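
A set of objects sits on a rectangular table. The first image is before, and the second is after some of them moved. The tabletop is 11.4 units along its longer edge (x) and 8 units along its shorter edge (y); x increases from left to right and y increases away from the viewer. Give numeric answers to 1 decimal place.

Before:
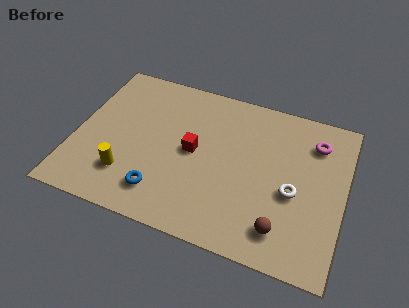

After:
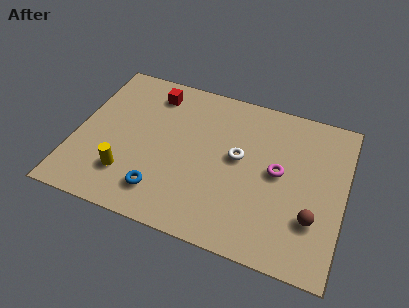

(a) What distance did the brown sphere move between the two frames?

1.5

The brown sphere was near (9.0, 1.5) before and (10.2, 2.4) after, so it travelled √(1.2² + 0.9²) ≈ 1.5 units.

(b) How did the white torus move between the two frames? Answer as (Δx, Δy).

(-2.4, 1.0)

From the two frames, the white torus sits at roughly (9.3, 3.4) before and (6.9, 4.4) after.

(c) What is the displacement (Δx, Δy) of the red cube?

(-2.0, 2.5)

The red cube was at about (5.0, 4.1) and moved to about (3.0, 6.6).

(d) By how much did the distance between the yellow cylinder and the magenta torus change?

-2.1

They were about 8.7 units apart before and 6.6 after — 2.1 units closer together.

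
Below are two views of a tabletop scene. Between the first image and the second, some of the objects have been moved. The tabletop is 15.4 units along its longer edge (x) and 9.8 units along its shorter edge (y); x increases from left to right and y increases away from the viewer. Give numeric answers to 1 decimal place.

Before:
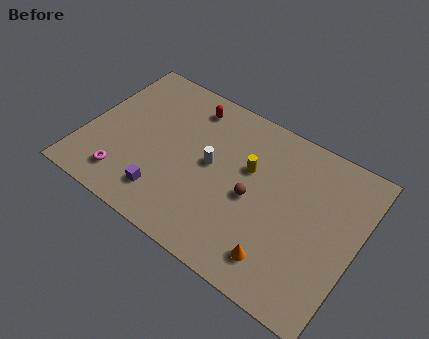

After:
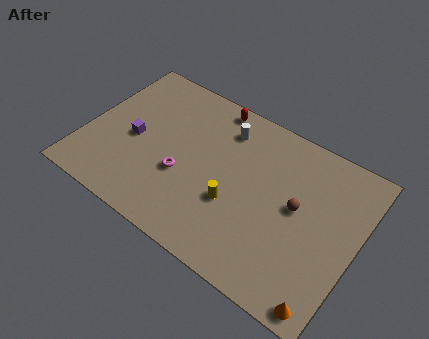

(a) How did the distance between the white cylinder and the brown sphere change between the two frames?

+2.6

The distance was about 2.6 in the first image and 5.2 in the second, so they moved 2.6 units further apart.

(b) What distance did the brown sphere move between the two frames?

2.5

From (9.6, 4.5) to (12.0, 5.3), the brown sphere covered √(2.4² + 0.8²) ≈ 2.5 units.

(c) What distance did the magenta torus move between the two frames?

3.6

The magenta torus moved from about (2.7, 1.8) to (5.7, 3.7), a distance of √(3.0² + 1.9²) ≈ 3.6.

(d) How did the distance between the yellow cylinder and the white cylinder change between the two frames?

+2.2

The distance was about 2.2 in the first image and 4.4 in the second, so they moved 2.2 units further apart.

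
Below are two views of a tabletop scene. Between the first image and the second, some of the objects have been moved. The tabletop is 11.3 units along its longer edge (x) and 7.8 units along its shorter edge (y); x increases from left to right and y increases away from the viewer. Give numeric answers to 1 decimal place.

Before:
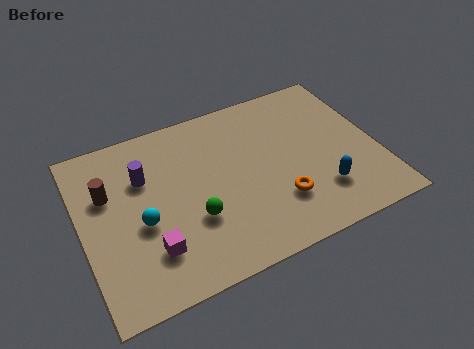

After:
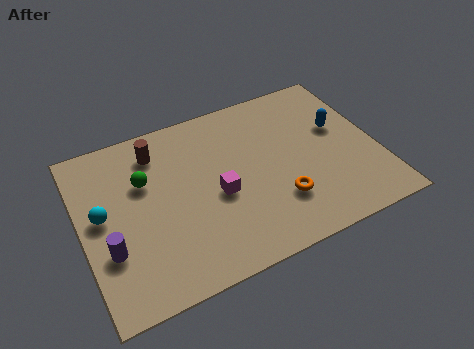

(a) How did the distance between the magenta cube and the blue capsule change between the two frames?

-1.4

The distance was about 6.5 in the first image and 5.1 in the second, so they moved 1.4 units closer together.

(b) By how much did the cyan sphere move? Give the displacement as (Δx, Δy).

(-1.4, 0.9)

From the two frames, the cyan sphere sits at roughly (2.2, 3.3) before and (0.8, 4.2) after.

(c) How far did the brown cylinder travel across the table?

2.3

From (1.1, 5.1) to (3.1, 6.3), the brown cylinder covered √(2.0² + 1.2²) ≈ 2.3 units.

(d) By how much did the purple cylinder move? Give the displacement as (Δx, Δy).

(-1.6, -2.7)

From the two frames, the purple cylinder sits at roughly (2.5, 5.3) before and (0.9, 2.6) after.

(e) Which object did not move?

the orange torus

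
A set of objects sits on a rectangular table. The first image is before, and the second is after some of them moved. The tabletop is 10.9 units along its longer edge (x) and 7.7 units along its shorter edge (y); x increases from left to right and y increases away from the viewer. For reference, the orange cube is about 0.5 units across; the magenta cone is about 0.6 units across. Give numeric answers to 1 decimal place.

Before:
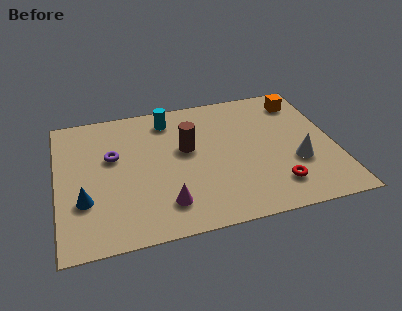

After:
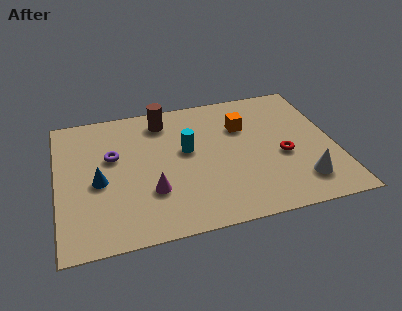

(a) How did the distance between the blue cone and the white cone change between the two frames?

-0.3

The distance was about 8.3 in the first image and 8.0 in the second, so they moved 0.3 units closer together.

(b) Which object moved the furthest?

the orange cube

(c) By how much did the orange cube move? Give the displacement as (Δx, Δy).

(-2.4, -1.0)

The orange cube was at about (9.8, 6.3) and moved to about (7.4, 5.3).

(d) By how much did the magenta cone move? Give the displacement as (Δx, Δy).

(-0.5, 0.8)

The magenta cone was at about (4.1, 1.6) and moved to about (3.6, 2.4).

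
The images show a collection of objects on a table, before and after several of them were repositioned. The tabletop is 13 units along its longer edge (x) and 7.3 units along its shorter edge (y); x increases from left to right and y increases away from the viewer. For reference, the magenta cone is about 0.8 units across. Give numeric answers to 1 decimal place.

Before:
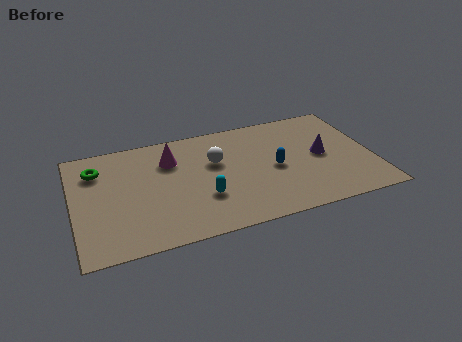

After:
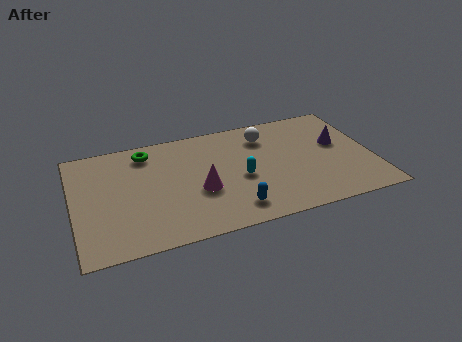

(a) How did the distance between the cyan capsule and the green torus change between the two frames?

-0.5

Before: roughly 5.4 units apart; after: 4.9. That's 0.5 units closer together.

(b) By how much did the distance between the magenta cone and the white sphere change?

+2.2

They were about 2.0 units apart before and 4.2 after — 2.2 units further apart.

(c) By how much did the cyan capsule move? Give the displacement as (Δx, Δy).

(1.7, 0.8)

The cyan capsule was at about (5.5, 2.4) and moved to about (7.2, 3.2).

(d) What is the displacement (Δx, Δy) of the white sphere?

(2.3, 1.1)

From the two frames, the white sphere sits at roughly (6.2, 4.6) before and (8.5, 5.7) after.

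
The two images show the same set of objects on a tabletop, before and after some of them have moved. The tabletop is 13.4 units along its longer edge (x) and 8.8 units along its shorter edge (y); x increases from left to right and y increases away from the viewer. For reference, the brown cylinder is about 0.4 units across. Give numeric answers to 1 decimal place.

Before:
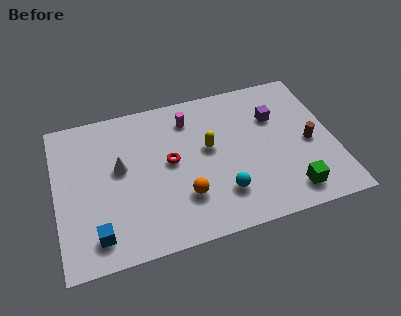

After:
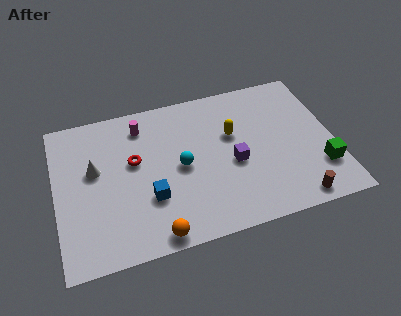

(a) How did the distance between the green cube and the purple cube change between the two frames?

-0.3

The distance was about 4.6 in the first image and 4.3 in the second, so they moved 0.3 units closer together.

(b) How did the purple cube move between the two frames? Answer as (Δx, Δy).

(-2.2, -2.2)

From the two frames, the purple cube sits at roughly (10.7, 6.0) before and (8.5, 3.8) after.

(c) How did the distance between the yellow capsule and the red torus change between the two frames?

+2.9

Before: roughly 1.9 units apart; after: 4.8. That's 2.9 units further apart.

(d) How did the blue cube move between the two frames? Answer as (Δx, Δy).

(2.6, 1.4)

The blue cube was at about (1.8, 1.5) and moved to about (4.4, 2.9).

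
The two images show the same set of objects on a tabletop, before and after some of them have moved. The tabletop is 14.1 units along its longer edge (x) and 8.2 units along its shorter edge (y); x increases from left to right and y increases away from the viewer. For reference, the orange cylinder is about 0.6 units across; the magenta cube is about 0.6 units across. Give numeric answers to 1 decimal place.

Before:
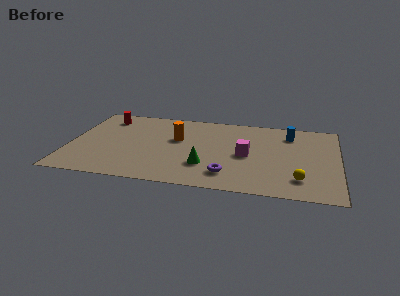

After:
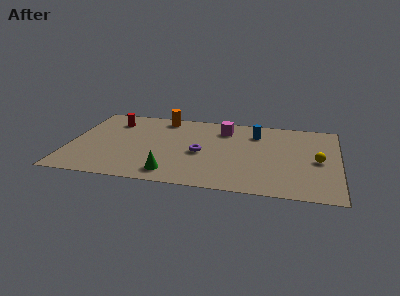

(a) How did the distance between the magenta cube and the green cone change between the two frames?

+3.2

Before: roughly 2.6 units apart; after: 5.8. That's 3.2 units further apart.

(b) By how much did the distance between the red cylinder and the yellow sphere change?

-0.3

Before: roughly 11.5 units apart; after: 11.2. That's 0.3 units closer together.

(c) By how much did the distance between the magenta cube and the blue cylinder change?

-1.7

Before: roughly 3.4 units apart; after: 1.7. That's 1.7 units closer together.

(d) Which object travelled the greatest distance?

the magenta cube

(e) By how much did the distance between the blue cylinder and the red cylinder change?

-2.2

Before: roughly 9.8 units apart; after: 7.6. That's 2.2 units closer together.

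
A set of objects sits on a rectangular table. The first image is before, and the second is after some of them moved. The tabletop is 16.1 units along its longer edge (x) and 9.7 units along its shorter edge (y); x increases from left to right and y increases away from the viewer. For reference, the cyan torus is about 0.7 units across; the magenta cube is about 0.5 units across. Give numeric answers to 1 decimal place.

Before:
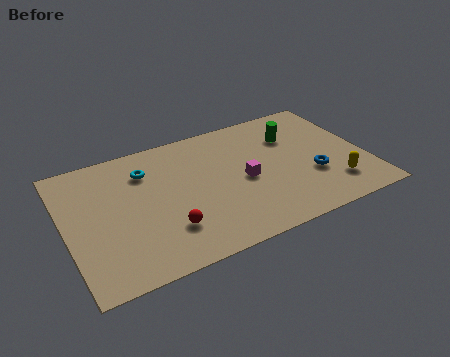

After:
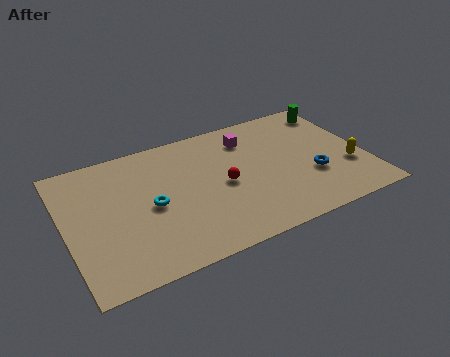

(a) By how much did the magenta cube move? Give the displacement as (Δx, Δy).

(0.7, 3.1)

The magenta cube started near (9.5, 4.5) and ended near (10.2, 7.6).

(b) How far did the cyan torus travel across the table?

2.7

The cyan torus moved from about (4.5, 7.3) to (4.5, 4.6), a distance of √(0.0² + 2.7²) ≈ 2.7.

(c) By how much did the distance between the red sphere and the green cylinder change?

-0.9

They were about 8.6 units apart before and 7.7 after — 0.9 units closer together.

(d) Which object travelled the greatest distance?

the red sphere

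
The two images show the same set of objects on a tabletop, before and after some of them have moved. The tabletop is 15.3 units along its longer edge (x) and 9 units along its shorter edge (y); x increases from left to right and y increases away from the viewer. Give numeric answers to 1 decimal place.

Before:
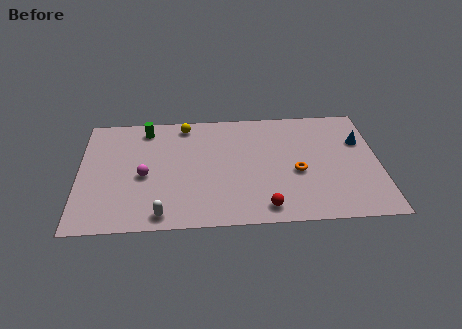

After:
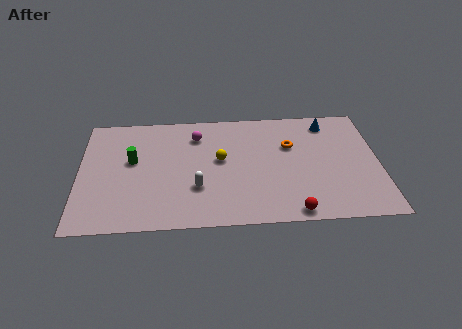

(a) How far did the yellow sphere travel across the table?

3.4

The yellow sphere was near (5.4, 7.9) before and (7.2, 5.0) after, so it travelled √(1.8² + 2.9²) ≈ 3.4 units.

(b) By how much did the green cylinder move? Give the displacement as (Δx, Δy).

(-0.7, -2.5)

The green cylinder started near (3.4, 7.7) and ended near (2.7, 5.2).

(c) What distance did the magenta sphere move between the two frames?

4.0

The magenta sphere moved from about (3.3, 4.0) to (6.0, 7.0), a distance of √(2.7² + 3.0²) ≈ 4.0.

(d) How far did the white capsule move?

2.6

The white capsule moved from about (4.2, 1.0) to (6.0, 2.9), a distance of √(1.8² + 1.9²) ≈ 2.6.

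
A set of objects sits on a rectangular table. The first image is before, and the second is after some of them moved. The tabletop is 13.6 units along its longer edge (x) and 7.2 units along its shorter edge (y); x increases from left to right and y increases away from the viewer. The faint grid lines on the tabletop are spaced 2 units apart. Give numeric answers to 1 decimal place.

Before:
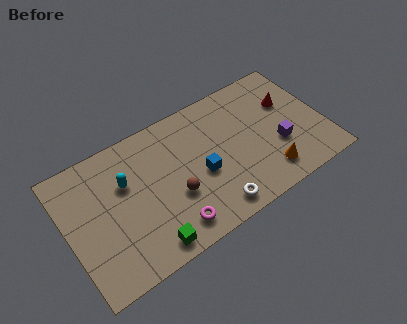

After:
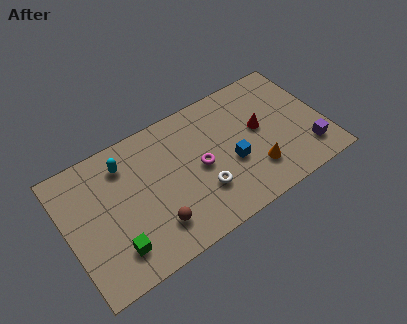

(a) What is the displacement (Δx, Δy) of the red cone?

(-1.7, -0.7)

The red cone was at about (12.0, 4.7) and moved to about (10.3, 4.0).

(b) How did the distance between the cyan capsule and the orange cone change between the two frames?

-0.4

The distance was about 7.8 in the first image and 7.4 in the second, so they moved 0.4 units closer together.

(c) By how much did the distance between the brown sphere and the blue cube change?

+2.9

Before: roughly 1.6 units apart; after: 4.5. That's 2.9 units further apart.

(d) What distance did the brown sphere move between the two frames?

1.6

The brown sphere was near (5.5, 2.7) before and (4.3, 1.7) after, so it travelled √(1.2² + 1.0²) ≈ 1.6 units.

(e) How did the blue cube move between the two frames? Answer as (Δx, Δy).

(1.6, -0.2)

The blue cube started near (7.0, 3.1) and ended near (8.6, 2.9).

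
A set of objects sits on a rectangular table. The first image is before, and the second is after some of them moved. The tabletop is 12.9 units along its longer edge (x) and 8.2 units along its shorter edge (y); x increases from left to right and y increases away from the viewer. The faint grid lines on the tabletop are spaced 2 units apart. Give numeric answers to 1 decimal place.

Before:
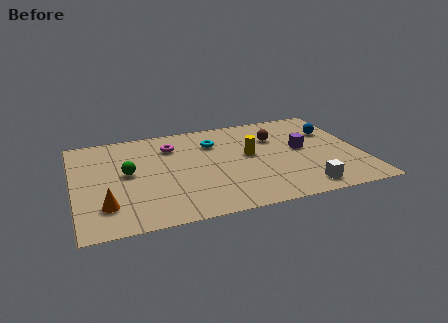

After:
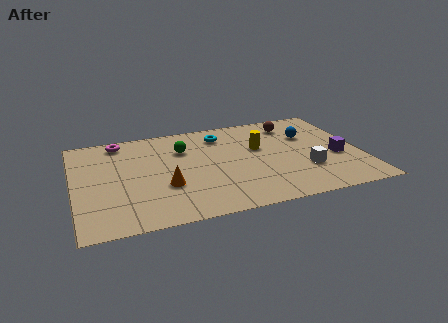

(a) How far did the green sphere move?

3.0

The green sphere moved from about (2.4, 4.4) to (5.0, 5.8), a distance of √(2.6² + 1.4²) ≈ 3.0.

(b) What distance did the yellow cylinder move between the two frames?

0.7

From (7.9, 4.5) to (8.4, 5.0), the yellow cylinder covered √(0.5² + 0.5²) ≈ 0.7 units.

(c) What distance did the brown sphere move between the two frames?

1.3

The brown sphere was near (9.2, 5.7) before and (10.1, 6.7) after, so it travelled √(0.9² + 1.0²) ≈ 1.3 units.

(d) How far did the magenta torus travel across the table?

2.5

The magenta torus moved from about (4.5, 6.2) to (2.2, 7.2), a distance of √(2.3² + 1.0²) ≈ 2.5.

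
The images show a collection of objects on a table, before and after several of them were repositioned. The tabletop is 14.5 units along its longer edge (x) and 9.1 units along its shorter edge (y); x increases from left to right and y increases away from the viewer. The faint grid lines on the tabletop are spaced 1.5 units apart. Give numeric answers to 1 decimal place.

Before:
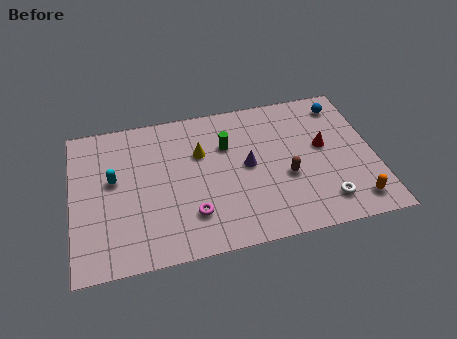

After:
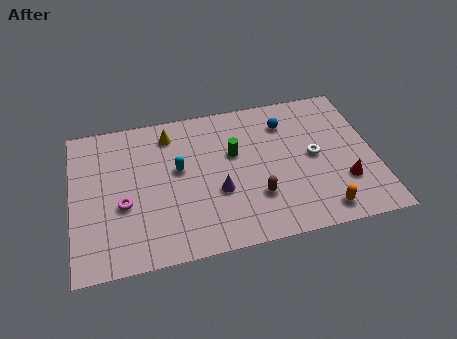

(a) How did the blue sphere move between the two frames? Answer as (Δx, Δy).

(-2.8, -0.6)

From the two frames, the blue sphere sits at roughly (13.2, 7.6) before and (10.4, 7.0) after.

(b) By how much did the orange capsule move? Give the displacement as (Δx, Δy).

(-1.6, -0.2)

The orange capsule started near (13.3, 1.4) and ended near (11.7, 1.2).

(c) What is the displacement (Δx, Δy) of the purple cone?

(-1.5, -1.3)

The purple cone was at about (8.4, 4.7) and moved to about (6.9, 3.4).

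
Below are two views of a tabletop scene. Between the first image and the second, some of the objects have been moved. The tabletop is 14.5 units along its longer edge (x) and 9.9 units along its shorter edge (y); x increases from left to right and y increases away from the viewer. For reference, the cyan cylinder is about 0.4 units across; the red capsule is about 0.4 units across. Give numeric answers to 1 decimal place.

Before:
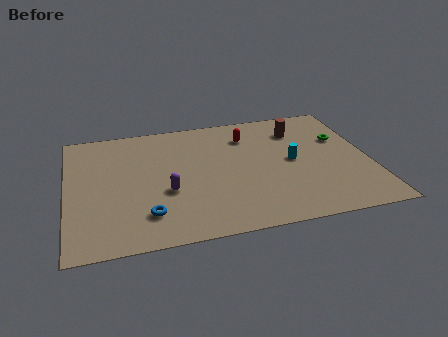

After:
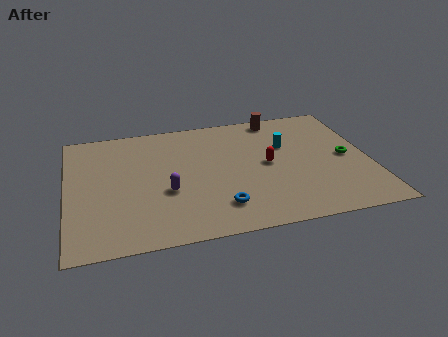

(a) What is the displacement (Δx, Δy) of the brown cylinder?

(-0.9, 1.3)

From the two frames, the brown cylinder sits at roughly (11.3, 7.6) before and (10.4, 8.9) after.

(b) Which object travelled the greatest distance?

the blue torus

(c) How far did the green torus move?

1.6

The green torus moved from about (13.3, 6.4) to (13.4, 4.8), a distance of √(0.1² + 1.6²) ≈ 1.6.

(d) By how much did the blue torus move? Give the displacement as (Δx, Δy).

(3.4, -0.1)

From the two frames, the blue torus sits at roughly (3.7, 2.2) before and (7.1, 2.1) after.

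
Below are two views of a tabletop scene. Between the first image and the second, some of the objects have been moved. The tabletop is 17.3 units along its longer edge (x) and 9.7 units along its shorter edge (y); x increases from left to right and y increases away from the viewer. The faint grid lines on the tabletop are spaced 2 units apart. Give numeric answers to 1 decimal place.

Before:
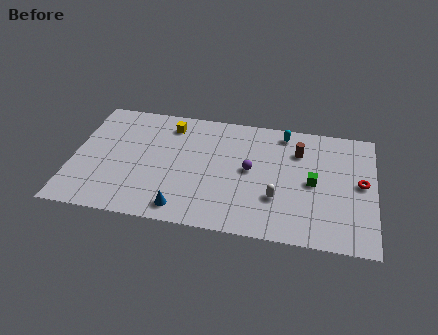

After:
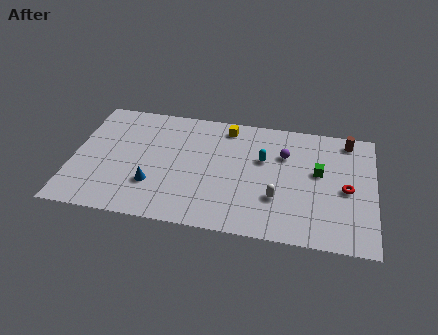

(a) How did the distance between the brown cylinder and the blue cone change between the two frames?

+3.7

They were about 8.6 units apart before and 12.3 after — 3.7 units further apart.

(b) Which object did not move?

the white capsule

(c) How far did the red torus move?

1.0

The red torus was near (16.5, 5.1) before and (15.7, 4.5) after, so it travelled √(0.8² + 0.6²) ≈ 1.0 units.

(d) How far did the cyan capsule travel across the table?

2.6

From (12.0, 8.5) to (10.9, 6.1), the cyan capsule covered √(1.1² + 2.4²) ≈ 2.6 units.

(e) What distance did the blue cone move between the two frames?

2.4

From (6.5, 1.3) to (4.7, 2.9), the blue cone covered √(1.8² + 1.6²) ≈ 2.4 units.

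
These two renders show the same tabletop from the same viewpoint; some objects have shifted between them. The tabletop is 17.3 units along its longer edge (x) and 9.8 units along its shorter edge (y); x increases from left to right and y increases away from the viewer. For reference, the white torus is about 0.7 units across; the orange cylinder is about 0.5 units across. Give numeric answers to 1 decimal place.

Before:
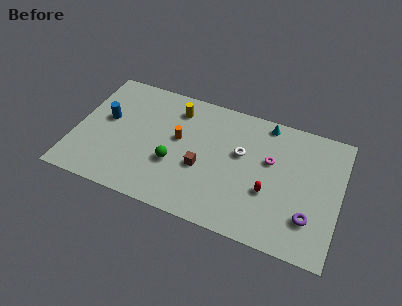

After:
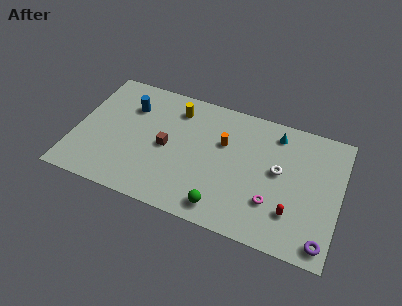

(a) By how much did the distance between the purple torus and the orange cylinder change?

-0.7

Before: roughly 9.3 units apart; after: 8.6. That's 0.7 units closer together.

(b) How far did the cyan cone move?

0.9

The cyan cone was near (12.2, 8.8) before and (12.9, 8.2) after, so it travelled √(0.7² + 0.6²) ≈ 0.9 units.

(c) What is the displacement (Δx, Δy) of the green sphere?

(3.4, -2.2)

The green sphere started near (6.6, 3.6) and ended near (10.0, 1.4).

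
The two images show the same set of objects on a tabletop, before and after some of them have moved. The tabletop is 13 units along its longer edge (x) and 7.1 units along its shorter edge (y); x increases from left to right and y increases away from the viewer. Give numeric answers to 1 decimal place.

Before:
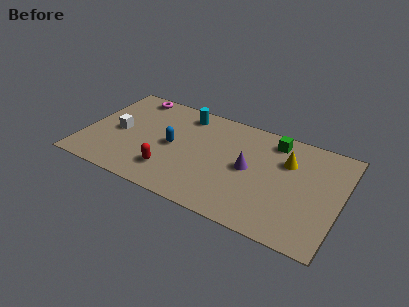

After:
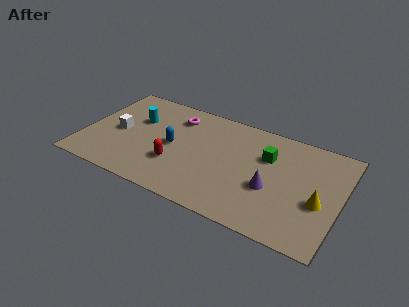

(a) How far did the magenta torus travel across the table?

2.5

The magenta torus moved from about (2.0, 6.3) to (4.4, 5.6), a distance of √(2.4² + 0.7²) ≈ 2.5.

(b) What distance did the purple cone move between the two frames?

1.4

The purple cone moved from about (8.4, 3.6) to (9.6, 2.8), a distance of √(1.2² + 0.8²) ≈ 1.4.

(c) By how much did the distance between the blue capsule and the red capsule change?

-0.6

Before: roughly 1.8 units apart; after: 1.2. That's 0.6 units closer together.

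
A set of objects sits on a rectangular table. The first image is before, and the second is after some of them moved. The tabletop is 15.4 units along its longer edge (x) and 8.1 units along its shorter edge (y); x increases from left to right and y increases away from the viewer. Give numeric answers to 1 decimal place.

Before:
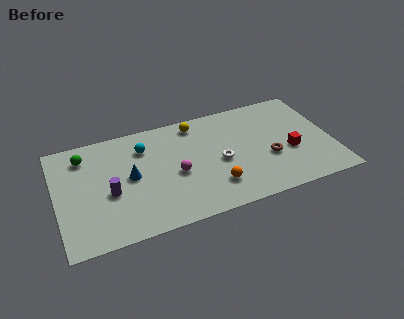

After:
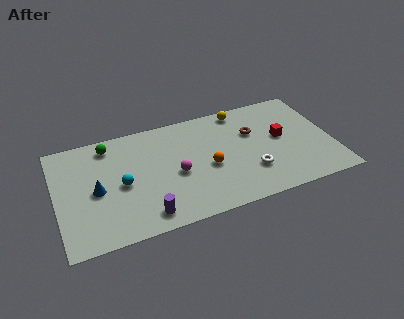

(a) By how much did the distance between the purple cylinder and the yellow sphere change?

+2.2

The distance was about 6.2 in the first image and 8.4 in the second, so they moved 2.2 units further apart.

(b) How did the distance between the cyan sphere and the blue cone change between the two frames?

-0.7

The distance was about 2.1 in the first image and 1.4 in the second, so they moved 0.7 units closer together.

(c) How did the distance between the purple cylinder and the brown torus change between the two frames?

-1.3

They were about 8.9 units apart before and 7.6 after — 1.3 units closer together.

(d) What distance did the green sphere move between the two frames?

1.5

From (1.7, 6.5) to (3.1, 6.9), the green sphere covered √(1.4² + 0.4²) ≈ 1.5 units.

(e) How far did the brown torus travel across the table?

2.3

The brown torus moved from about (11.8, 3.1) to (11.1, 5.3), a distance of √(0.7² + 2.2²) ≈ 2.3.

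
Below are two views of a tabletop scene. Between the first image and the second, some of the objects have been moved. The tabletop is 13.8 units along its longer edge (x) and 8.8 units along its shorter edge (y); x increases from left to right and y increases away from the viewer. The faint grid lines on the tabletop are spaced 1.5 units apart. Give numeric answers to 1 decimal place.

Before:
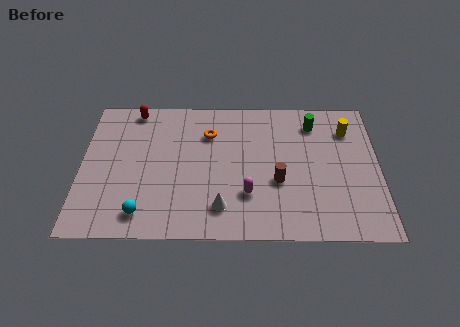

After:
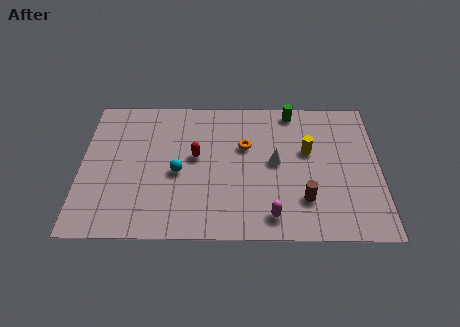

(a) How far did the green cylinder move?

1.3

The green cylinder was near (10.8, 7.1) before and (9.8, 7.9) after, so it travelled √(1.0² + 0.8²) ≈ 1.3 units.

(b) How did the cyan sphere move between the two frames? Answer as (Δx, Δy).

(1.6, 2.5)

The cyan sphere started near (2.9, 1.4) and ended near (4.5, 3.9).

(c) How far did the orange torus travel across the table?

1.9

The orange torus moved from about (5.9, 6.4) to (7.6, 5.6), a distance of √(1.7² + 0.8²) ≈ 1.9.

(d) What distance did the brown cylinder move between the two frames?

1.6

The brown cylinder was near (9.1, 3.4) before and (10.3, 2.3) after, so it travelled √(1.2² + 1.1²) ≈ 1.6 units.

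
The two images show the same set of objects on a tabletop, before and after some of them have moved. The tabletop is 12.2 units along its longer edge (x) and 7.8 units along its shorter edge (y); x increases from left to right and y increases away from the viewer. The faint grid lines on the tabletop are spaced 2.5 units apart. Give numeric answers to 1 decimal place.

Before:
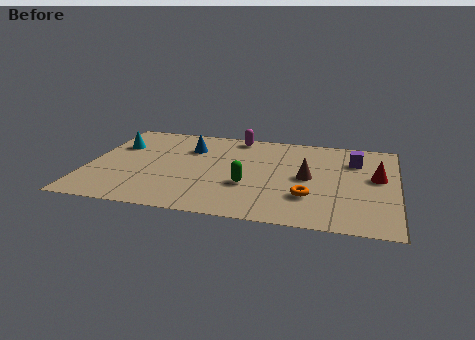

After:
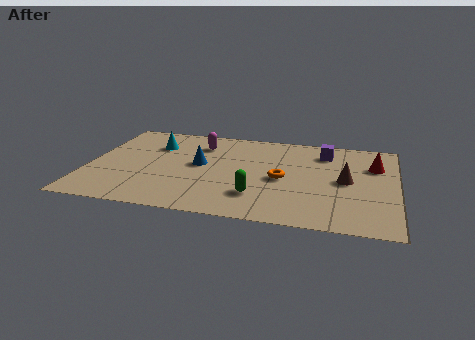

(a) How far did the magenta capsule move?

1.7

The magenta capsule moved from about (5.7, 7.0) to (4.3, 6.0), a distance of √(1.4² + 1.0²) ≈ 1.7.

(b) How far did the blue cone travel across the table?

1.5

The blue cone was near (3.9, 5.6) before and (4.4, 4.2) after, so it travelled √(0.5² + 1.4²) ≈ 1.5 units.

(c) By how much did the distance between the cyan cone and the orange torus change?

-2.8

Before: roughly 8.4 units apart; after: 5.6. That's 2.8 units closer together.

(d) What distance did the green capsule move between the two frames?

0.9

The green capsule was near (6.4, 2.8) before and (6.8, 2.0) after, so it travelled √(0.4² + 0.8²) ≈ 0.9 units.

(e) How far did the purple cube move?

1.3

From (10.5, 5.7) to (9.3, 6.2), the purple cube covered √(1.2² + 0.5²) ≈ 1.3 units.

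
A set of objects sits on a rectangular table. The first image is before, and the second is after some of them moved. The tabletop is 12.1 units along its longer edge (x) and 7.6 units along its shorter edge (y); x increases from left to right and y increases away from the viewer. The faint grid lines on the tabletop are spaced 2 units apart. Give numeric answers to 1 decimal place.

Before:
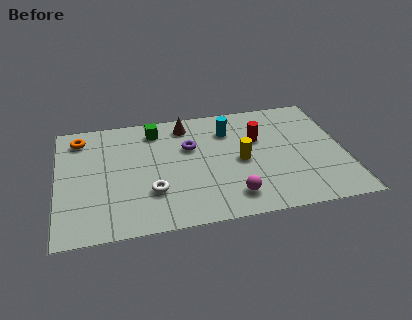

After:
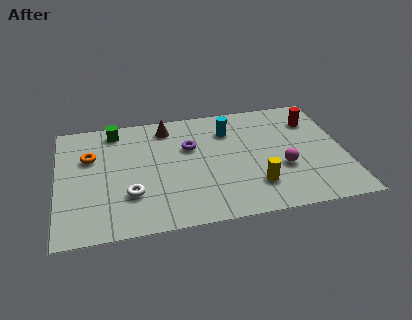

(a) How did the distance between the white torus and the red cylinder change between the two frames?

+3.3

Before: roughly 5.3 units apart; after: 8.6. That's 3.3 units further apart.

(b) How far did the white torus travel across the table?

0.9

The white torus was near (3.9, 2.3) before and (3.0, 2.3) after, so it travelled √(0.9² + 0.0²) ≈ 0.9 units.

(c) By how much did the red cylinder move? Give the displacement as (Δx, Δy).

(2.4, 0.8)

The red cylinder was at about (8.5, 4.9) and moved to about (10.9, 5.7).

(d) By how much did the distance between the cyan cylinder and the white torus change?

+0.7

Before: roughly 4.8 units apart; after: 5.5. That's 0.7 units further apart.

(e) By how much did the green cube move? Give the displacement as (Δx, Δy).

(-1.7, 0.3)

The green cube started near (4.2, 6.3) and ended near (2.5, 6.6).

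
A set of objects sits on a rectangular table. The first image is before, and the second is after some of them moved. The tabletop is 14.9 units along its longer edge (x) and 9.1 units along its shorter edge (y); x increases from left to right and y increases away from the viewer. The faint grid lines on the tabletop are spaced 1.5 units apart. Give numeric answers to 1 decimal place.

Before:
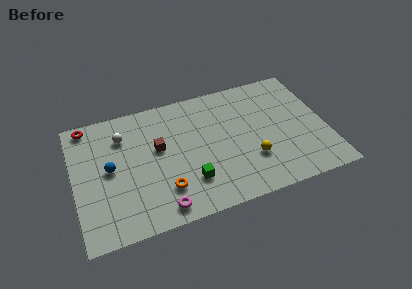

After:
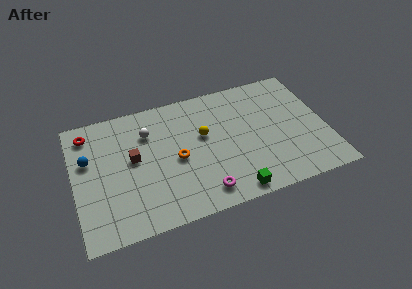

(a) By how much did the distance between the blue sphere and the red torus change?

-1.8

Before: roughly 3.7 units apart; after: 1.9. That's 1.8 units closer together.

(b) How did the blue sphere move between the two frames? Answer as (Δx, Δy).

(-1.2, 1.0)

From the two frames, the blue sphere sits at roughly (2.1, 4.7) before and (0.9, 5.7) after.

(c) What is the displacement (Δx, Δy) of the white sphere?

(1.5, -0.2)

From the two frames, the white sphere sits at roughly (3.0, 6.8) before and (4.5, 6.6) after.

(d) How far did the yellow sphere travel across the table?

3.7

The yellow sphere was near (10.3, 2.8) before and (7.7, 5.4) after, so it travelled √(2.6² + 2.6²) ≈ 3.7 units.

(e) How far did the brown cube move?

1.5

From (5.0, 5.3) to (3.5, 5.0), the brown cube covered √(1.5² + 0.3²) ≈ 1.5 units.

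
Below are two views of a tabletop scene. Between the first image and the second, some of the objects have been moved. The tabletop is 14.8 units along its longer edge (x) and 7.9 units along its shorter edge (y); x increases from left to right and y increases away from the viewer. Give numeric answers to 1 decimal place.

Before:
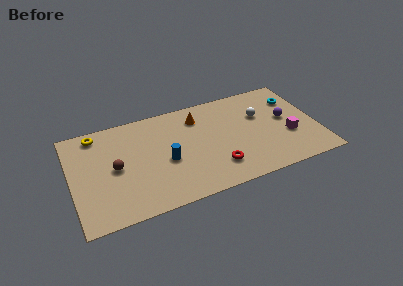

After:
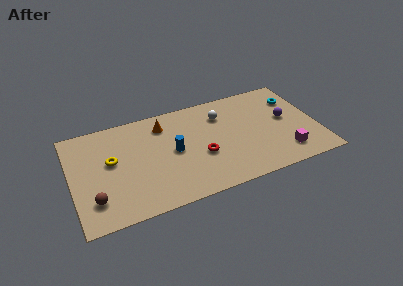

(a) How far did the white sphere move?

2.4

The white sphere was near (11.5, 5.1) before and (9.2, 5.9) after, so it travelled √(2.3² + 0.8²) ≈ 2.4 units.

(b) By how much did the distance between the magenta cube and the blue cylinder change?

-0.5

They were about 7.4 units apart before and 6.9 after — 0.5 units closer together.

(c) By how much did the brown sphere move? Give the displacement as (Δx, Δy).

(-1.4, -2.0)

From the two frames, the brown sphere sits at roughly (2.6, 3.9) before and (1.2, 1.9) after.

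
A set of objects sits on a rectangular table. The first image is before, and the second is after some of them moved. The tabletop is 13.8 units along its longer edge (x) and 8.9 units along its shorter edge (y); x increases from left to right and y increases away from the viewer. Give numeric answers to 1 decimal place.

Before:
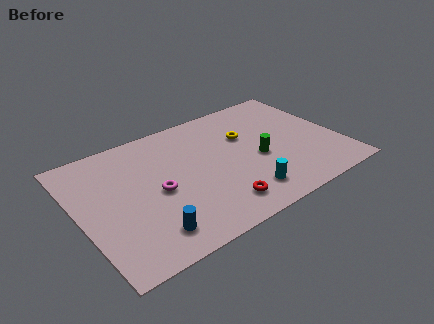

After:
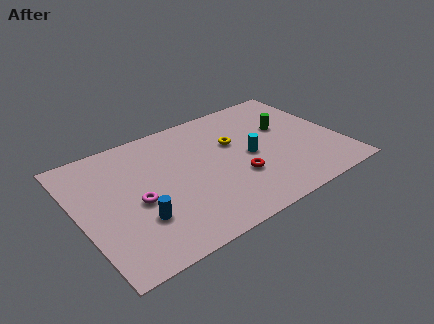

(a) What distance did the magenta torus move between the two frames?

1.1

The magenta torus moved from about (4.0, 4.1) to (2.9, 3.9), a distance of √(1.1² + 0.2²) ≈ 1.1.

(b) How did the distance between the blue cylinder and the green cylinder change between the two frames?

+2.2

They were about 6.7 units apart before and 8.9 after — 2.2 units further apart.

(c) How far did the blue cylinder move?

1.1

The blue cylinder was near (3.1, 1.6) before and (2.8, 2.7) after, so it travelled √(0.3² + 1.1²) ≈ 1.1 units.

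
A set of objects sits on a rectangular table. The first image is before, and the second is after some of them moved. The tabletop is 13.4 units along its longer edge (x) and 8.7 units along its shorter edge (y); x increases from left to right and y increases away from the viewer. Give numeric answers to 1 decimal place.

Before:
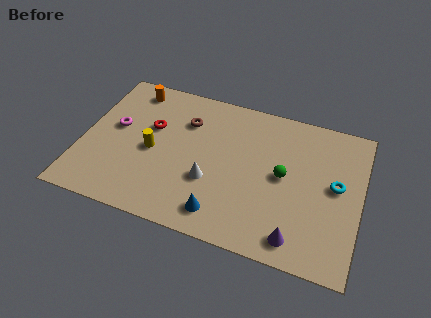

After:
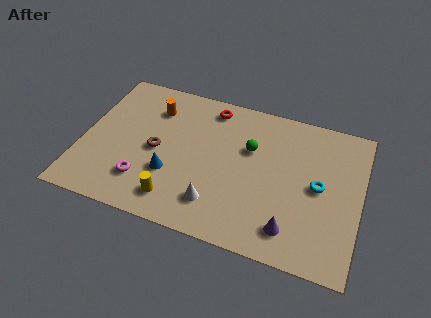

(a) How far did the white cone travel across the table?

1.3

From (6.3, 3.1) to (6.7, 1.9), the white cone covered √(0.4² + 1.2²) ≈ 1.3 units.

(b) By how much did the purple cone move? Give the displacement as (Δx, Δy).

(-0.3, 0.4)

From the two frames, the purple cone sits at roughly (10.6, 1.2) before and (10.3, 1.6) after.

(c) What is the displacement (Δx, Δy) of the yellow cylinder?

(1.4, -2.5)

From the two frames, the yellow cylinder sits at roughly (3.4, 4.0) before and (4.8, 1.5) after.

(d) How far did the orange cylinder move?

1.5

The orange cylinder moved from about (2.0, 7.5) to (3.2, 6.6), a distance of √(1.2² + 0.9²) ≈ 1.5.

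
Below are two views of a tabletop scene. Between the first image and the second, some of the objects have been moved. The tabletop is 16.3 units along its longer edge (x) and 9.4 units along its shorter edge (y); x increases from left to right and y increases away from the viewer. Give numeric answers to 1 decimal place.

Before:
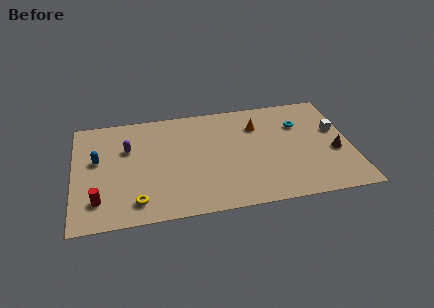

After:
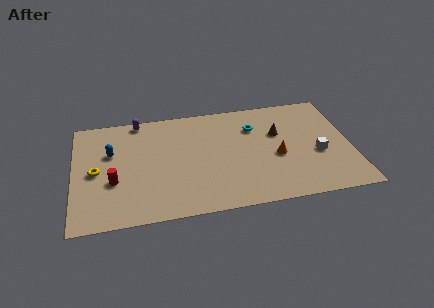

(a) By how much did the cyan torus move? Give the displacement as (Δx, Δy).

(-2.7, 0.2)

The cyan torus was at about (13.4, 6.6) and moved to about (10.7, 6.8).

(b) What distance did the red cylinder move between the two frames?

1.7

The red cylinder was near (1.4, 2.1) before and (2.3, 3.5) after, so it travelled √(0.9² + 1.4²) ≈ 1.7 units.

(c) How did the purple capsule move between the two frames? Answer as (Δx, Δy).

(0.7, 2.4)

The purple capsule started near (3.2, 6.2) and ended near (3.9, 8.6).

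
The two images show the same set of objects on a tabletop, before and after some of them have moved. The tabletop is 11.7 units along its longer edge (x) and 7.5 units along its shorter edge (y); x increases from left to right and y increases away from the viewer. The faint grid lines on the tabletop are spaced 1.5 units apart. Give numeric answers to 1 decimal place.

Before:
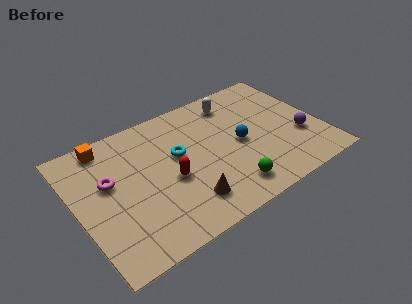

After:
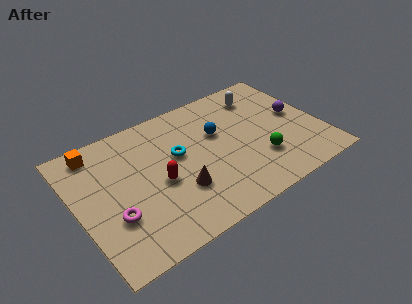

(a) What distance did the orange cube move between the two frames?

0.5

From (1.8, 6.6) to (1.3, 6.5), the orange cube covered √(0.5² + 0.1²) ≈ 0.5 units.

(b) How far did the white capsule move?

1.3

The white capsule was near (8.0, 6.2) before and (9.3, 6.0) after, so it travelled √(1.3² + 0.2²) ≈ 1.3 units.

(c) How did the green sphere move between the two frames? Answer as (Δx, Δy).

(1.7, 0.9)

The green sphere was at about (6.8, 1.3) and moved to about (8.5, 2.2).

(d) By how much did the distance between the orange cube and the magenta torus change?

+1.9

They were about 2.1 units apart before and 4.0 after — 1.9 units further apart.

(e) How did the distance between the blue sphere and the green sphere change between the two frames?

+0.5

The distance was about 2.5 in the first image and 3.0 in the second, so they moved 0.5 units further apart.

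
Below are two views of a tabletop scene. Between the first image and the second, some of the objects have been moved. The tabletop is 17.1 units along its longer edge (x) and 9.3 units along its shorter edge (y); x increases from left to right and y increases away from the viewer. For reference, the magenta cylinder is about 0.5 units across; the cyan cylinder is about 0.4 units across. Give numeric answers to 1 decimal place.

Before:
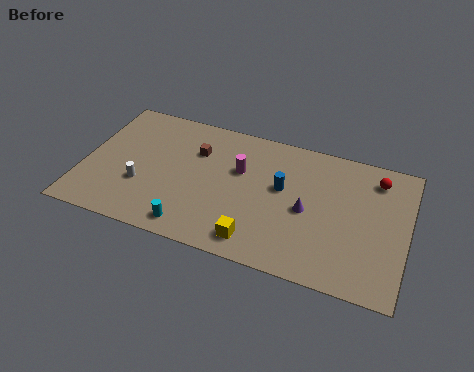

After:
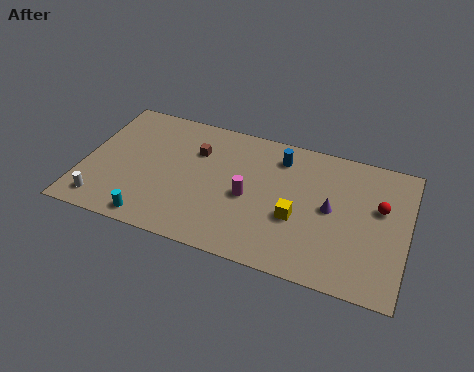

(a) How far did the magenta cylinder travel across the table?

1.8

The magenta cylinder moved from about (8.2, 5.9) to (8.8, 4.2), a distance of √(0.6² + 1.7²) ≈ 1.8.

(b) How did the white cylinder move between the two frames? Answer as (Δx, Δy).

(-1.9, -1.8)

The white cylinder started near (3.2, 3.2) and ended near (1.3, 1.4).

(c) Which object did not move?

the brown cube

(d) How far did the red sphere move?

1.9

From (15.3, 7.6) to (15.6, 5.7), the red sphere covered √(0.3² + 1.9²) ≈ 1.9 units.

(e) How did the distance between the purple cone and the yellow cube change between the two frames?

-1.7

The distance was about 3.8 in the first image and 2.1 in the second, so they moved 1.7 units closer together.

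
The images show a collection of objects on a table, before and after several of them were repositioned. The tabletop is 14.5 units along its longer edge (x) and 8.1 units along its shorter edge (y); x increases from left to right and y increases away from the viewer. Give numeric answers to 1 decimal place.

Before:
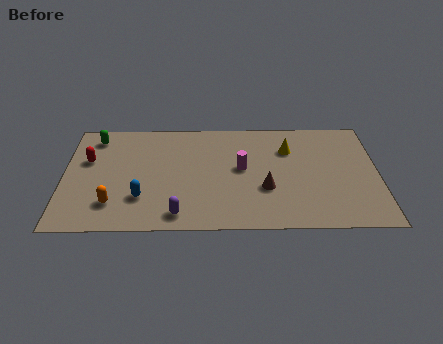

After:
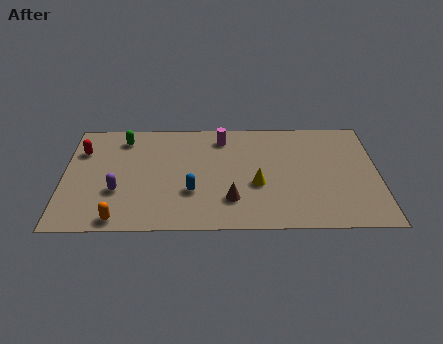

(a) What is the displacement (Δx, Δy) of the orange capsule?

(0.3, -1.1)

The orange capsule started near (2.3, 1.9) and ended near (2.6, 0.8).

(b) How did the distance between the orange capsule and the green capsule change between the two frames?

+0.9

Before: roughly 5.0 units apart; after: 5.9. That's 0.9 units further apart.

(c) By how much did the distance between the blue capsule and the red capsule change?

+2.2

They were about 3.8 units apart before and 6.0 after — 2.2 units further apart.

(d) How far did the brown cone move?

1.8

The brown cone moved from about (9.3, 2.9) to (7.7, 2.1), a distance of √(1.6² + 0.8²) ≈ 1.8.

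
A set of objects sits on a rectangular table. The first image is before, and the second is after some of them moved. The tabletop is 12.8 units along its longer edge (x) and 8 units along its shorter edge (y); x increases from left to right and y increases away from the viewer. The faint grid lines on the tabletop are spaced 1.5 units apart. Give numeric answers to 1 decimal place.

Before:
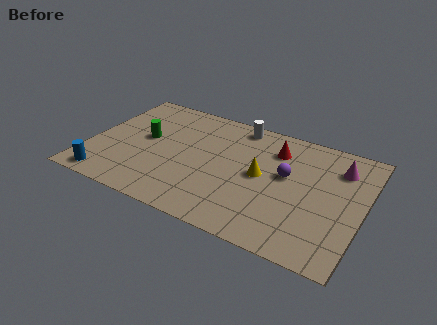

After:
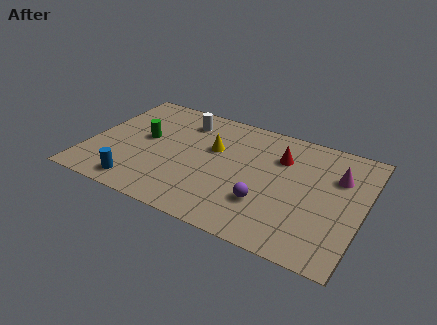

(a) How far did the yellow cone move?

2.6

The yellow cone moved from about (8.1, 4.1) to (5.7, 5.0), a distance of √(2.4² + 0.9²) ≈ 2.6.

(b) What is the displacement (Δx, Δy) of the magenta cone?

(0.0, -0.6)

The magenta cone was at about (11.5, 6.1) and moved to about (11.5, 5.5).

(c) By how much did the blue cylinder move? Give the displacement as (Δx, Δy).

(1.5, 0.2)

The blue cylinder started near (1.2, 0.9) and ended near (2.7, 1.1).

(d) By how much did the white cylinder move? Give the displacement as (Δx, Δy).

(-2.5, -0.7)

The white cylinder started near (6.6, 7.1) and ended near (4.1, 6.4).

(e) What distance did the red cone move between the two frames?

0.5

The red cone moved from about (8.5, 6.1) to (8.8, 5.7), a distance of √(0.3² + 0.4²) ≈ 0.5.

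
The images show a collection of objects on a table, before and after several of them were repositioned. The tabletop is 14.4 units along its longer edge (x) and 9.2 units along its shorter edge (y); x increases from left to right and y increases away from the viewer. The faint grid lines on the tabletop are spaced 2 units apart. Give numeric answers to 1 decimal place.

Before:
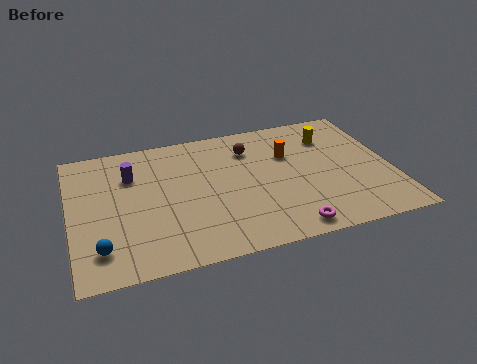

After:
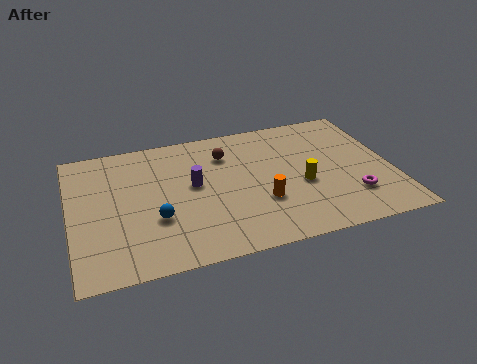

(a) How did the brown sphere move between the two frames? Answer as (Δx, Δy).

(-1.1, -0.1)

From the two frames, the brown sphere sits at roughly (8.2, 7.0) before and (7.1, 6.9) after.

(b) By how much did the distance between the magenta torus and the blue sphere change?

+0.5

They were about 8.2 units apart before and 8.7 after — 0.5 units further apart.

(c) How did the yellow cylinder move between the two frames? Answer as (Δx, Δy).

(-1.6, -3.1)

The yellow cylinder started near (11.9, 6.9) and ended near (10.3, 3.8).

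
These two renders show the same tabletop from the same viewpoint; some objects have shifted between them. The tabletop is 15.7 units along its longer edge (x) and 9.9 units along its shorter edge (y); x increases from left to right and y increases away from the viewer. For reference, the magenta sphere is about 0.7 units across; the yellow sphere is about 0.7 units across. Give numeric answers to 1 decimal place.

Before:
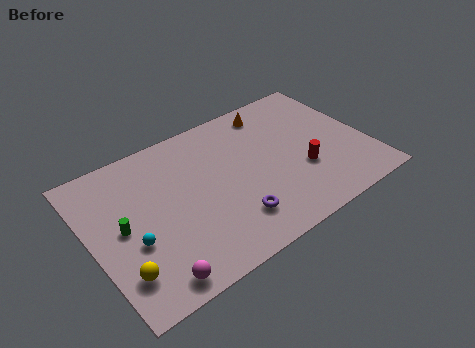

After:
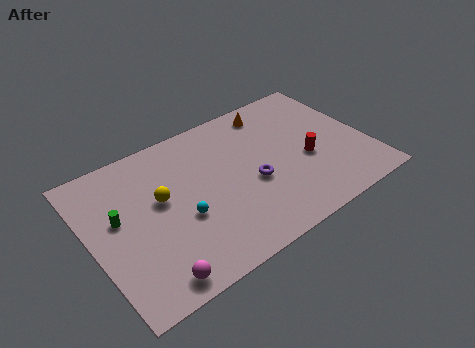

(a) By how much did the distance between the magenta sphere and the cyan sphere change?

+0.8

They were about 2.8 units apart before and 3.6 after — 0.8 units further apart.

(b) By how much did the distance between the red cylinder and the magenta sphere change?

+0.6

They were about 9.4 units apart before and 10.0 after — 0.6 units further apart.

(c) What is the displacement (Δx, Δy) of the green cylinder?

(-0.1, 0.7)

The green cylinder started near (1.7, 5.0) and ended near (1.6, 5.7).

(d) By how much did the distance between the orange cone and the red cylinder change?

-0.5

They were about 5.1 units apart before and 4.6 after — 0.5 units closer together.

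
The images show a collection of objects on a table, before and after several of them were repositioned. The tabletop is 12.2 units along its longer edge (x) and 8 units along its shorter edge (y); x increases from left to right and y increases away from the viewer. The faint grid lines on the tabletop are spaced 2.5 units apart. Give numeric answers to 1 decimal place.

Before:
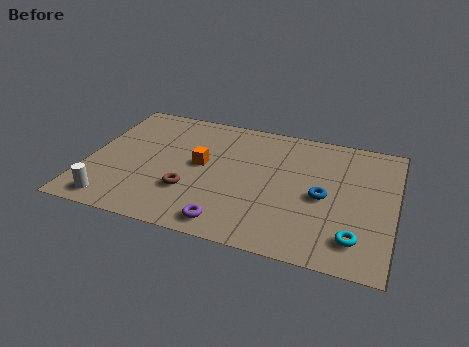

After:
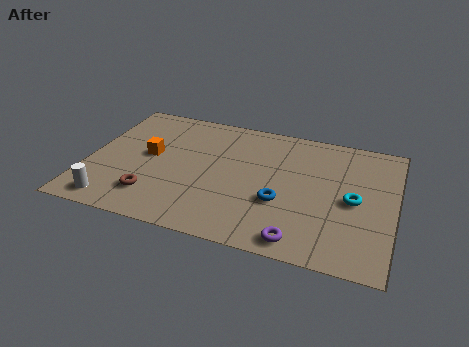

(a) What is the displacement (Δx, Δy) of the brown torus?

(-1.4, -0.7)

The brown torus was at about (4.2, 2.5) and moved to about (2.8, 1.8).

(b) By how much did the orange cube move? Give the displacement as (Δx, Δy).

(-2.1, 0.0)

The orange cube started near (4.5, 4.3) and ended near (2.4, 4.3).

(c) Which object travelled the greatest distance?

the purple torus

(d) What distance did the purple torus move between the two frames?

2.8

The purple torus was near (5.9, 1.0) before and (8.7, 0.9) after, so it travelled √(2.8² + 0.1²) ≈ 2.8 units.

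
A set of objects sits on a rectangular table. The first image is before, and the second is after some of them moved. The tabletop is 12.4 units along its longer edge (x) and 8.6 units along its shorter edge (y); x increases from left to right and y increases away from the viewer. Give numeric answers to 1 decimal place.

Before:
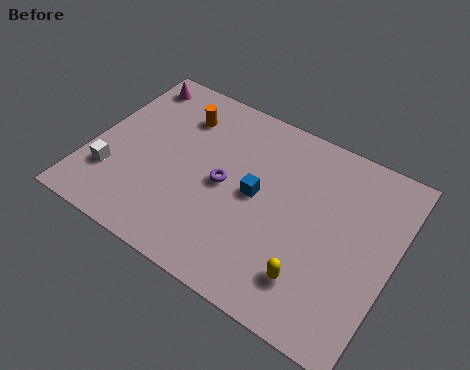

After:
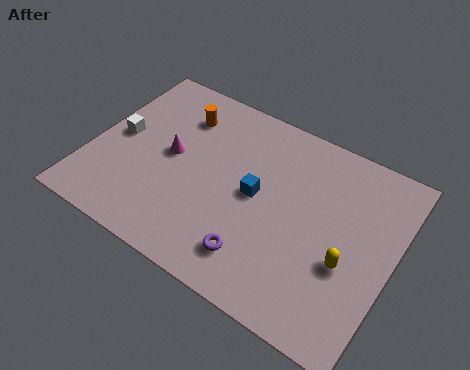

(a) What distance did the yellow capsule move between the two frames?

1.8

From (9.5, 1.9) to (10.7, 3.3), the yellow capsule covered √(1.2² + 1.4²) ≈ 1.8 units.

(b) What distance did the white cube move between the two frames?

2.0

The white cube was near (1.1, 2.4) before and (1.0, 4.4) after, so it travelled √(0.1² + 2.0²) ≈ 2.0 units.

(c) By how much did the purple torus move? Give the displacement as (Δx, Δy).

(1.8, -2.5)

The purple torus started near (5.5, 4.2) and ended near (7.3, 1.7).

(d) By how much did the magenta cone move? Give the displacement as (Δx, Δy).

(2.2, -2.9)

The magenta cone was at about (1.0, 7.4) and moved to about (3.2, 4.5).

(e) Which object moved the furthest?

the magenta cone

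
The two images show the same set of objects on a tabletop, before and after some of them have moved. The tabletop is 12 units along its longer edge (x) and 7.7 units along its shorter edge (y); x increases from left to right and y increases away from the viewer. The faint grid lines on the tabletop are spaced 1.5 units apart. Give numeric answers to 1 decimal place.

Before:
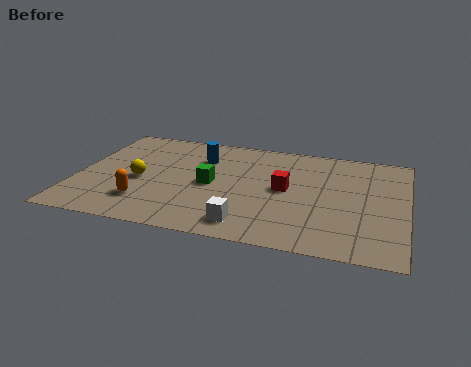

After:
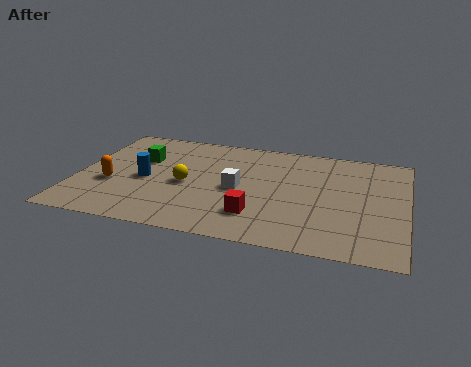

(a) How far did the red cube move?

2.3

The red cube was near (7.6, 4.0) before and (6.7, 1.9) after, so it travelled √(0.9² + 2.1²) ≈ 2.3 units.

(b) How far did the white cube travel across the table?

2.5

The white cube was near (6.4, 1.2) before and (5.9, 3.6) after, so it travelled √(0.5² + 2.4²) ≈ 2.5 units.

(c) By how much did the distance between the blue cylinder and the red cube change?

+0.9

The distance was about 3.6 in the first image and 4.5 in the second, so they moved 0.9 units further apart.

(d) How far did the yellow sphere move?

1.7

From (2.3, 3.4) to (4.0, 3.5), the yellow sphere covered √(1.7² + 0.1²) ≈ 1.7 units.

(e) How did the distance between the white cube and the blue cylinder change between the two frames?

-1.4

The distance was about 4.8 in the first image and 3.4 in the second, so they moved 1.4 units closer together.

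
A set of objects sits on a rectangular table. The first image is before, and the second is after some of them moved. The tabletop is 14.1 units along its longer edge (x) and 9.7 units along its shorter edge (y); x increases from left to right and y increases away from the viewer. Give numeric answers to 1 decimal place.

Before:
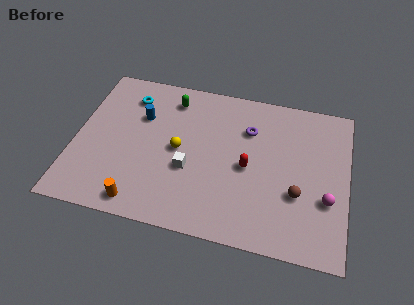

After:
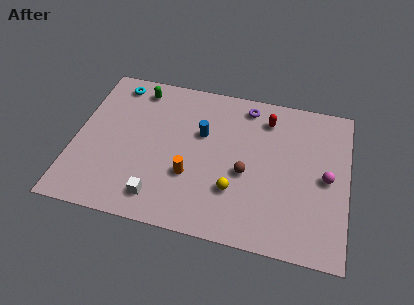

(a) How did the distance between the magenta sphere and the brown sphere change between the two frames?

+2.6

The distance was about 1.5 in the first image and 4.1 in the second, so they moved 2.6 units further apart.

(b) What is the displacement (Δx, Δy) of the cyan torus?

(-0.8, 0.7)

The cyan torus was at about (2.6, 7.7) and moved to about (1.8, 8.4).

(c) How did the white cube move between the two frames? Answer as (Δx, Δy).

(-1.4, -2.1)

The white cube started near (6.0, 3.7) and ended near (4.6, 1.6).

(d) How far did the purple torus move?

1.5

The purple torus moved from about (8.9, 6.9) to (8.7, 8.4), a distance of √(0.2² + 1.5²) ≈ 1.5.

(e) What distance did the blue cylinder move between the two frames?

3.2

The blue cylinder was near (3.3, 6.5) before and (6.5, 6.1) after, so it travelled √(3.2² + 0.4²) ≈ 3.2 units.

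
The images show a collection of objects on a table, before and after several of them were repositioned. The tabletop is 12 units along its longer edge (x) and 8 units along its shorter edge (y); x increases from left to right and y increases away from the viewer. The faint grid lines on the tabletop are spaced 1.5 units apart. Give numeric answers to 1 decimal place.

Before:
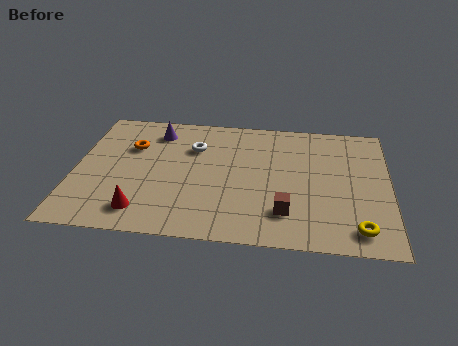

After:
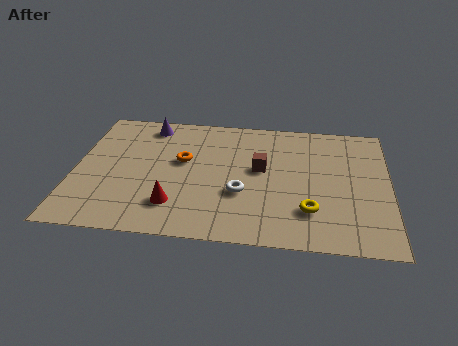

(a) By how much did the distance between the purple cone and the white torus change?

+3.7

The distance was about 1.7 in the first image and 5.4 in the second, so they moved 3.7 units further apart.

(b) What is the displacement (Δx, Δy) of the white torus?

(1.9, -2.7)

The white torus was at about (4.5, 5.6) and moved to about (6.4, 2.9).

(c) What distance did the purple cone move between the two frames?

0.5

The purple cone moved from about (3.0, 6.5) to (2.7, 6.9), a distance of √(0.3² + 0.4²) ≈ 0.5.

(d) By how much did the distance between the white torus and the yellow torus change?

-5.0

The distance was about 7.7 in the first image and 2.7 in the second, so they moved 5.0 units closer together.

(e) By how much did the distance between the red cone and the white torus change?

-1.9

The distance was about 4.6 in the first image and 2.7 in the second, so they moved 1.9 units closer together.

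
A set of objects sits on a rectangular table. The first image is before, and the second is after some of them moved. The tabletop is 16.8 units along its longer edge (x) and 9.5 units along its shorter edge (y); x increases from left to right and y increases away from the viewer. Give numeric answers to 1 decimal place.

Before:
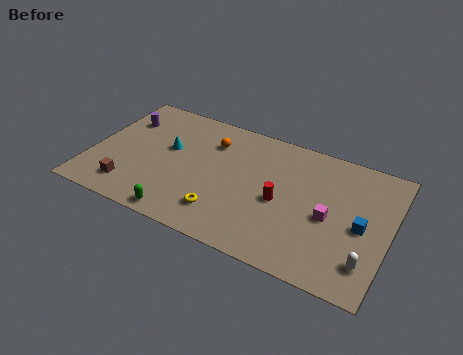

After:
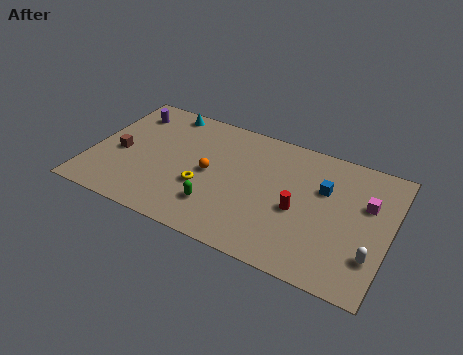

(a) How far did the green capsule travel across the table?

2.3

The green capsule moved from about (5.6, 0.9) to (7.4, 2.4), a distance of √(1.8² + 1.5²) ≈ 2.3.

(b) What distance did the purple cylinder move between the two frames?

0.7

From (1.4, 6.9) to (1.6, 7.6), the purple cylinder covered √(0.2² + 0.7²) ≈ 0.7 units.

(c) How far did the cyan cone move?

3.0

The cyan cone moved from about (4.2, 5.6) to (3.6, 8.5), a distance of √(0.6² + 2.9²) ≈ 3.0.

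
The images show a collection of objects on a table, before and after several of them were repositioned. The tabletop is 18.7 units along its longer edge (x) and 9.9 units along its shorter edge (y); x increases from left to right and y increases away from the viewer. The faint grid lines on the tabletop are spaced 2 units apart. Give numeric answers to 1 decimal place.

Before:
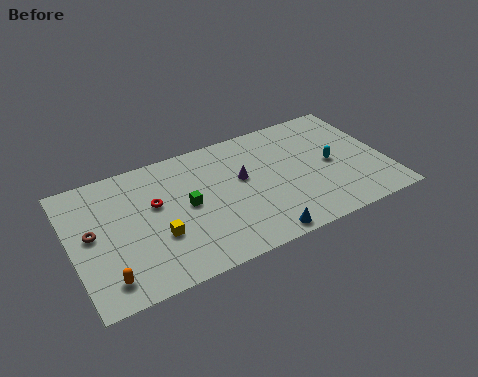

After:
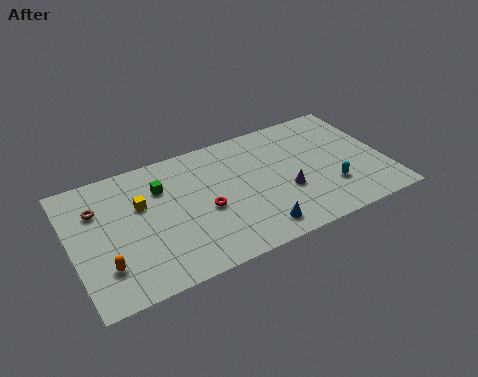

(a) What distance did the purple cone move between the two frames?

3.2

From (10.2, 5.8) to (12.6, 3.7), the purple cone covered √(2.4² + 2.1²) ≈ 3.2 units.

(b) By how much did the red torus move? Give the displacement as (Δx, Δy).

(2.8, -1.7)

The red torus was at about (5.0, 6.0) and moved to about (7.8, 4.3).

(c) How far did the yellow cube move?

2.9

The yellow cube was near (4.9, 3.5) before and (4.2, 6.3) after, so it travelled √(0.7² + 2.8²) ≈ 2.9 units.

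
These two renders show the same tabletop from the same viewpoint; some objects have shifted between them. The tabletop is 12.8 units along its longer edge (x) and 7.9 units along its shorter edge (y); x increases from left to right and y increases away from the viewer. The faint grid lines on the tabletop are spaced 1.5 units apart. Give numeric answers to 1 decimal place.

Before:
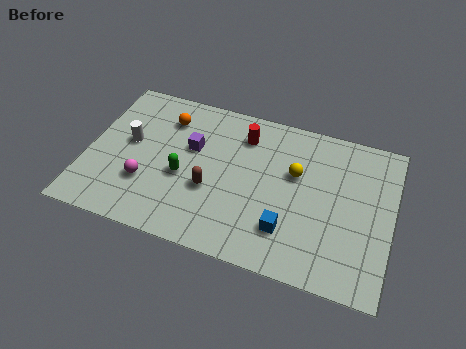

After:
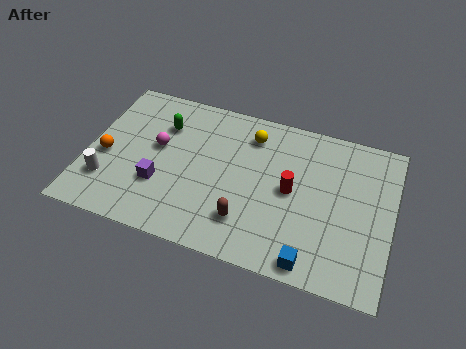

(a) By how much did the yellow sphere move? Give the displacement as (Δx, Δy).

(-2.0, 1.4)

From the two frames, the yellow sphere sits at roughly (8.7, 4.9) before and (6.7, 6.3) after.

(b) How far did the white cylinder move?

2.4

The white cylinder was near (1.7, 4.4) before and (1.0, 2.1) after, so it travelled √(0.7² + 2.3²) ≈ 2.4 units.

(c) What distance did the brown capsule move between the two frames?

1.9

The brown capsule moved from about (5.3, 3.0) to (6.9, 1.9), a distance of √(1.6² + 1.1²) ≈ 1.9.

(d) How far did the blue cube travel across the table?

1.6

The blue cube was near (8.6, 2.0) before and (9.7, 0.8) after, so it travelled √(1.1² + 1.2²) ≈ 1.6 units.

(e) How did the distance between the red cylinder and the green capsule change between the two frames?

+2.2

Before: roughly 3.7 units apart; after: 5.9. That's 2.2 units further apart.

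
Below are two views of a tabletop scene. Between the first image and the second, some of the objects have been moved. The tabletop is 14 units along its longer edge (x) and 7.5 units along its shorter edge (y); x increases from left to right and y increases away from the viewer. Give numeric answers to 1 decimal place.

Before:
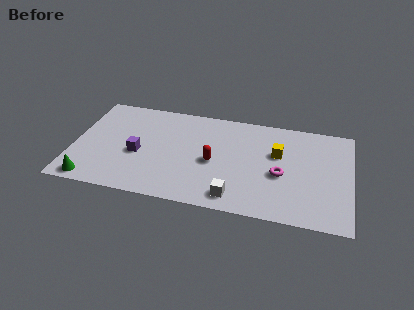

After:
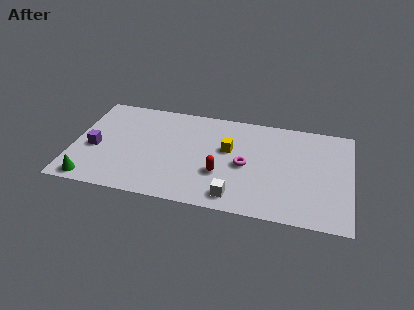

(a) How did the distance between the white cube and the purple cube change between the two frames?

+2.1

The distance was about 5.4 in the first image and 7.5 in the second, so they moved 2.1 units further apart.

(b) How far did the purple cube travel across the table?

2.2

The purple cube was near (3.3, 3.2) before and (1.1, 3.2) after, so it travelled √(2.2² + 0.0²) ≈ 2.2 units.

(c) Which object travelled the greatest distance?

the yellow cube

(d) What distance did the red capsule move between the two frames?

0.9

The red capsule was near (7.1, 3.4) before and (7.5, 2.6) after, so it travelled √(0.4² + 0.8²) ≈ 0.9 units.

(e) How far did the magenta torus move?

1.8

The magenta torus moved from about (10.5, 3.2) to (8.7, 3.5), a distance of √(1.8² + 0.3²) ≈ 1.8.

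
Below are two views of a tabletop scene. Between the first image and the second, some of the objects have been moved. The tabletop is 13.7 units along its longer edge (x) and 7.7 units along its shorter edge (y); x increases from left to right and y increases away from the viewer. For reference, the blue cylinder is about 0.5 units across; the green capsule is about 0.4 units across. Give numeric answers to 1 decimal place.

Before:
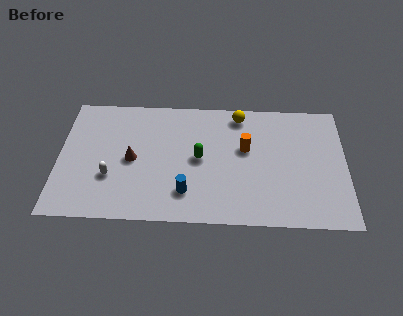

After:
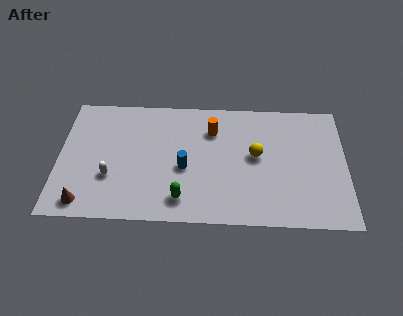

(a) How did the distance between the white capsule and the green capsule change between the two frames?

-0.8

They were about 4.4 units apart before and 3.6 after — 0.8 units closer together.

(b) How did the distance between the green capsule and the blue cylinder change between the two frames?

-0.3

Before: roughly 2.2 units apart; after: 1.9. That's 0.3 units closer together.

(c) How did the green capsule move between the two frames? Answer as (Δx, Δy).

(-0.8, -2.5)

From the two frames, the green capsule sits at roughly (6.7, 3.9) before and (5.9, 1.4) after.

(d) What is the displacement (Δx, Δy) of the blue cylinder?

(-0.1, 1.5)

The blue cylinder started near (6.1, 1.8) and ended near (6.0, 3.3).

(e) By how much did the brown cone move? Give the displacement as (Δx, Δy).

(-2.2, -2.7)

The brown cone started near (3.5, 3.7) and ended near (1.3, 1.0).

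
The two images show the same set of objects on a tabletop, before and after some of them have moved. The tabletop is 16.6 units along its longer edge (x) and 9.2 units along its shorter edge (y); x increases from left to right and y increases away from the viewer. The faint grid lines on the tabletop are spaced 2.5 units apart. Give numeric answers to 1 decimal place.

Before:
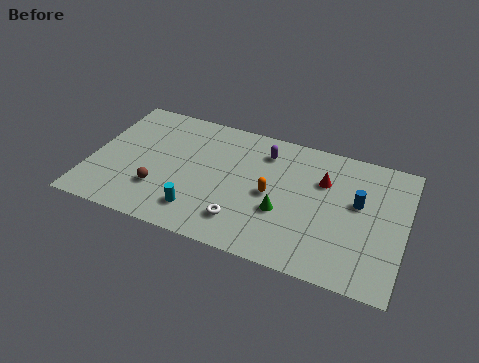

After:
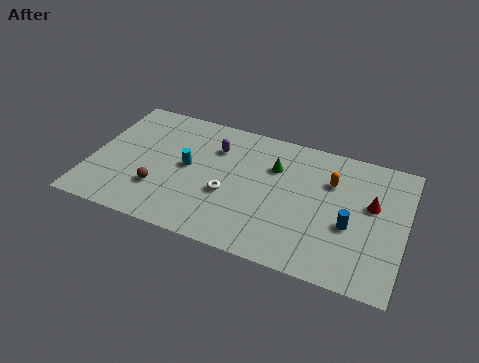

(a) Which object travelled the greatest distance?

the orange capsule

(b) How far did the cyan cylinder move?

3.0

From (6.0, 1.9) to (5.1, 4.8), the cyan cylinder covered √(0.9² + 2.9²) ≈ 3.0 units.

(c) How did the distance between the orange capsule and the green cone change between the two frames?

+1.8

Before: roughly 1.2 units apart; after: 3.0. That's 1.8 units further apart.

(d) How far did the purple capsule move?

2.7

From (9.0, 7.3) to (6.4, 6.7), the purple capsule covered √(2.6² + 0.6²) ≈ 2.7 units.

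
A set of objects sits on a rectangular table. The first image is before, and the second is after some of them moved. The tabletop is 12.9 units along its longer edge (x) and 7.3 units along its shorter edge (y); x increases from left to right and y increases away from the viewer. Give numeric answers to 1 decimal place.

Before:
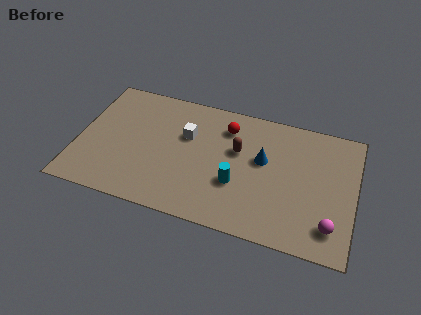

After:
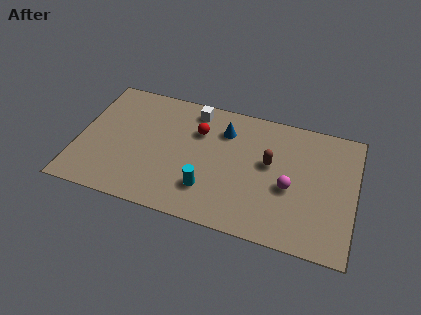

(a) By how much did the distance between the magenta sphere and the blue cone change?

-0.3

They were about 4.3 units apart before and 4.0 after — 0.3 units closer together.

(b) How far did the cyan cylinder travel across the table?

1.5

From (7.5, 2.6) to (6.2, 1.9), the cyan cylinder covered √(1.3² + 0.7²) ≈ 1.5 units.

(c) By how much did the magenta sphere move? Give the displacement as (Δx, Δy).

(-2.0, 1.6)

From the two frames, the magenta sphere sits at roughly (11.9, 1.5) before and (9.9, 3.1) after.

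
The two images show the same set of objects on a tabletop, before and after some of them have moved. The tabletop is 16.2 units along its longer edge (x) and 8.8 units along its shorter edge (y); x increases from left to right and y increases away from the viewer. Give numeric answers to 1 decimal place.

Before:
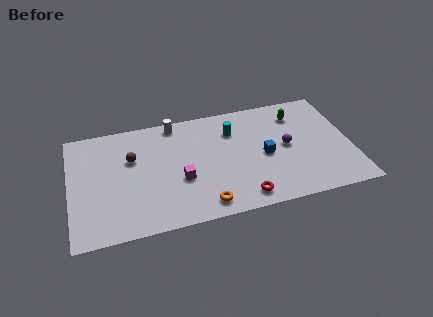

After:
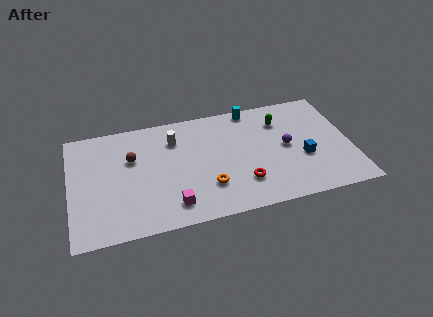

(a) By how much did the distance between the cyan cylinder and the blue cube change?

+2.4

The distance was about 2.9 in the first image and 5.3 in the second, so they moved 2.4 units further apart.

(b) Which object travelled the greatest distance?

the blue cube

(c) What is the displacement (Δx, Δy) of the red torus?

(0.1, 1.1)

The red torus was at about (9.7, 1.2) and moved to about (9.8, 2.3).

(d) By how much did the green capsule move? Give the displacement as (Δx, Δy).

(-1.0, -0.3)

The green capsule was at about (13.3, 6.9) and moved to about (12.3, 6.6).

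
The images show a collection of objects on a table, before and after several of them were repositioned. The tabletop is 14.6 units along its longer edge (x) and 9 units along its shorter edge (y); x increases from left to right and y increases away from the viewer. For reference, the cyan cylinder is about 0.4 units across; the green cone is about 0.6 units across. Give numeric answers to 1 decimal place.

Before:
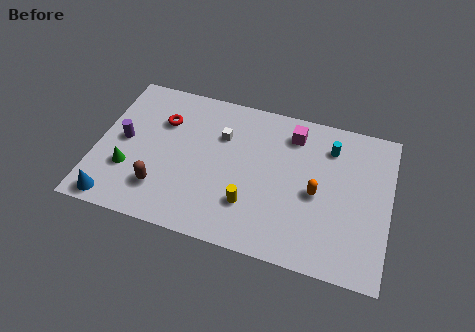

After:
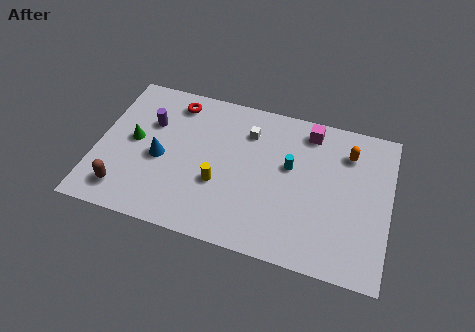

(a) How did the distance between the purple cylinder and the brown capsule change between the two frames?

+1.3

They were about 3.2 units apart before and 4.5 after — 1.3 units further apart.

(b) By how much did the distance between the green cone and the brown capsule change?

+1.3

The distance was about 1.8 in the first image and 3.1 in the second, so they moved 1.3 units further apart.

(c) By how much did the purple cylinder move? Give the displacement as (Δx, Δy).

(1.2, 1.4)

The purple cylinder started near (1.3, 4.6) and ended near (2.5, 6.0).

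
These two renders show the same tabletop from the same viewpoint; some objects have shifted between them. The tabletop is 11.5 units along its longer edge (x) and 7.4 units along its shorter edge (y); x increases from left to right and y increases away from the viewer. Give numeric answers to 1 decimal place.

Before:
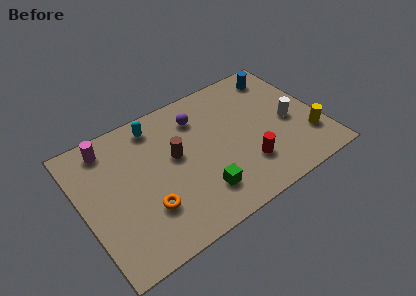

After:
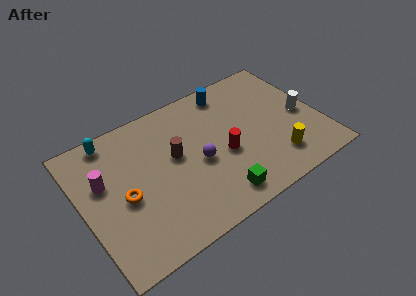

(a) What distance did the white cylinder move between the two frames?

0.7

From (10.0, 3.3) to (10.7, 3.4), the white cylinder covered √(0.7² + 0.1²) ≈ 0.7 units.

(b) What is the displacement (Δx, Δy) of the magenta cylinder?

(-0.5, -1.7)

The magenta cylinder was at about (1.6, 6.3) and moved to about (1.1, 4.6).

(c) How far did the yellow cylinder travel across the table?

1.7

The yellow cylinder was near (10.7, 2.0) before and (9.0, 1.6) after, so it travelled √(1.7² + 0.4²) ≈ 1.7 units.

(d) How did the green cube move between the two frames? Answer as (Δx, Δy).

(0.7, -0.6)

From the two frames, the green cube sits at roughly (5.3, 1.7) before and (6.0, 1.1) after.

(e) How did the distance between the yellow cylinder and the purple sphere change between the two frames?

-2.2

They were about 6.1 units apart before and 3.9 after — 2.2 units closer together.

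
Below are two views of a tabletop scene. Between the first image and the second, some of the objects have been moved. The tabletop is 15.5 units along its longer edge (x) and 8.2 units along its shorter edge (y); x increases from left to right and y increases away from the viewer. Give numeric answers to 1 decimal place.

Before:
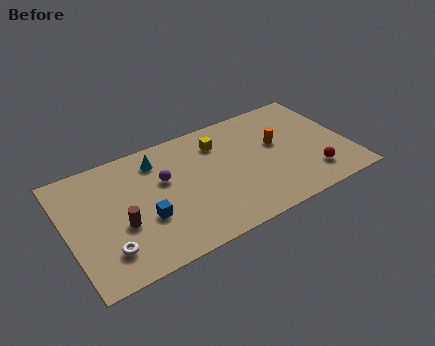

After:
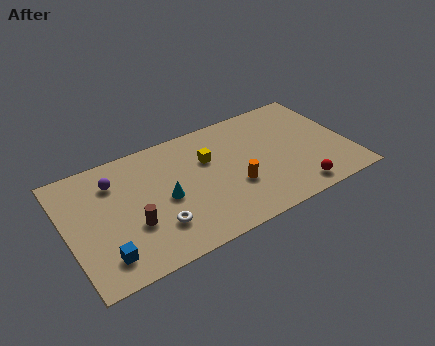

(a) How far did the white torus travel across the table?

2.7

From (1.9, 1.9) to (4.6, 2.2), the white torus covered √(2.7² + 0.3²) ≈ 2.7 units.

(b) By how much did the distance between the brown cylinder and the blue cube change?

+0.8

Before: roughly 1.3 units apart; after: 2.1. That's 0.8 units further apart.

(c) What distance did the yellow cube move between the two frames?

1.1

From (8.6, 6.3) to (7.9, 5.4), the yellow cube covered √(0.7² + 0.9²) ≈ 1.1 units.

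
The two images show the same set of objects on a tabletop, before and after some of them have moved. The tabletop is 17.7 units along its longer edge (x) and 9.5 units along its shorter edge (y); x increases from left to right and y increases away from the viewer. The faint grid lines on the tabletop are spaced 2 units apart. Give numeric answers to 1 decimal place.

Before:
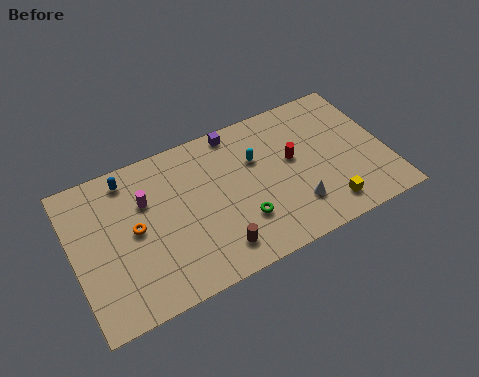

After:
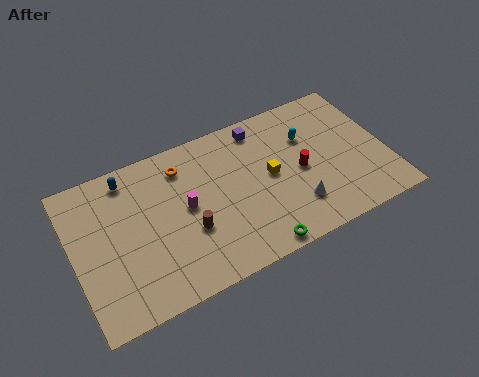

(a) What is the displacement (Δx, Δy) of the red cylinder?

(0.3, -0.9)

From the two frames, the red cylinder sits at roughly (12.5, 5.4) before and (12.8, 4.5) after.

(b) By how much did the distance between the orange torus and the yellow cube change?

-5.6

Before: roughly 11.0 units apart; after: 5.4. That's 5.6 units closer together.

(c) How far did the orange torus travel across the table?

4.0

The orange torus was near (3.4, 4.9) before and (6.4, 7.6) after, so it travelled √(3.0² + 2.7²) ≈ 4.0 units.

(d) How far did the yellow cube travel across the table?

4.3

The yellow cube was near (13.9, 1.6) before and (11.1, 4.9) after, so it travelled √(2.8² + 3.3²) ≈ 4.3 units.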